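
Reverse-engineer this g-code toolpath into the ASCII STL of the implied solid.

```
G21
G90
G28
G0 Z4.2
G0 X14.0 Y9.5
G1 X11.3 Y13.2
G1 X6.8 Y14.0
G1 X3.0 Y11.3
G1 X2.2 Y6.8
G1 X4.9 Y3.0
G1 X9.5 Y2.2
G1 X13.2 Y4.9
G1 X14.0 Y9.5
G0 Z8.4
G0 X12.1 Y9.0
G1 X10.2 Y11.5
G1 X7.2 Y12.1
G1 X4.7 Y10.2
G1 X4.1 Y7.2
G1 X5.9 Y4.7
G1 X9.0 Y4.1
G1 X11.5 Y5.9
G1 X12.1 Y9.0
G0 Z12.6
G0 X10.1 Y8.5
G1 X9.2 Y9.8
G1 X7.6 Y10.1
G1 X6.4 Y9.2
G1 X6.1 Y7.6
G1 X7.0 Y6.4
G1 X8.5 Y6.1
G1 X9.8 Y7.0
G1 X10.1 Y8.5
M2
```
solid part
  facet normal 0.0000 0.0000 -1.0000
    outer loop
      vertex 6.3 16.0 0.0
      vertex 12.4 14.9 0.0
      vertex 16.0 9.9 0.0
    endloop
  endfacet
  facet normal 0.0000 0.0000 -1.0000
    outer loop
      vertex 1.3 12.4 0.0
      vertex 6.3 16.0 0.0
      vertex 16.0 9.9 0.0
    endloop
  endfacet
  facet normal 0.0000 0.0000 -1.0000
    outer loop
      vertex 0.2 6.3 0.0
      vertex 1.3 12.4 0.0
      vertex 16.0 9.9 0.0
    endloop
  endfacet
  facet normal 0.0000 0.0000 -1.0000
    outer loop
      vertex 3.8 1.3 0.0
      vertex 0.2 6.3 0.0
      vertex 16.0 9.9 0.0
    endloop
  endfacet
  facet normal 0.0000 0.0000 -1.0000
    outer loop
      vertex 9.9 0.2 0.0
      vertex 3.8 1.3 0.0
      vertex 16.0 9.9 0.0
    endloop
  endfacet
  facet normal 0.0000 0.0000 -1.0000
    outer loop
      vertex 14.9 3.8 0.0
      vertex 9.9 0.2 0.0
      vertex 16.0 9.9 0.0
    endloop
  endfacet
  facet normal 0.7417 0.5340 0.4060
    outer loop
      vertex 16.0 9.9 0.0
      vertex 12.4 14.9 0.0
      vertex 8.1 8.1 16.8
    endloop
  endfacet
  facet normal 0.1622 0.8995 0.4056
    outer loop
      vertex 12.4 14.9 0.0
      vertex 6.3 16.0 0.0
      vertex 8.1 8.1 16.8
    endloop
  endfacet
  facet normal -0.5340 0.7417 0.4060
    outer loop
      vertex 6.3 16.0 0.0
      vertex 1.3 12.4 0.0
      vertex 8.1 8.1 16.8
    endloop
  endfacet
  facet normal -0.8995 0.1622 0.4056
    outer loop
      vertex 1.3 12.4 0.0
      vertex 0.2 6.3 0.0
      vertex 8.1 8.1 16.8
    endloop
  endfacet
  facet normal -0.7417 -0.5340 0.4060
    outer loop
      vertex 0.2 6.3 0.0
      vertex 3.8 1.3 0.0
      vertex 8.1 8.1 16.8
    endloop
  endfacet
  facet normal -0.1622 -0.8995 0.4056
    outer loop
      vertex 3.8 1.3 0.0
      vertex 9.9 0.2 0.0
      vertex 8.1 8.1 16.8
    endloop
  endfacet
  facet normal 0.5340 -0.7417 0.4060
    outer loop
      vertex 9.9 0.2 0.0
      vertex 14.9 3.8 0.0
      vertex 8.1 8.1 16.8
    endloop
  endfacet
  facet normal 0.8995 -0.1622 0.4056
    outer loop
      vertex 14.9 3.8 0.0
      vertex 16.0 9.9 0.0
      vertex 8.1 8.1 16.8
    endloop
  endfacet
endsolid part

The G0 Z moves step by Δz≈4.2 mm. The G1 loops shrink linearly with z, so the solid tapers from its base footprint up to z≈16.8. Closing with a flat bottom cap and the tapered top and triangulating gives 14 facets — a regular 8-sided pyramid, base circumscribed radius ≈ 8.1 mm, apex at z ≈ 16.8 mm.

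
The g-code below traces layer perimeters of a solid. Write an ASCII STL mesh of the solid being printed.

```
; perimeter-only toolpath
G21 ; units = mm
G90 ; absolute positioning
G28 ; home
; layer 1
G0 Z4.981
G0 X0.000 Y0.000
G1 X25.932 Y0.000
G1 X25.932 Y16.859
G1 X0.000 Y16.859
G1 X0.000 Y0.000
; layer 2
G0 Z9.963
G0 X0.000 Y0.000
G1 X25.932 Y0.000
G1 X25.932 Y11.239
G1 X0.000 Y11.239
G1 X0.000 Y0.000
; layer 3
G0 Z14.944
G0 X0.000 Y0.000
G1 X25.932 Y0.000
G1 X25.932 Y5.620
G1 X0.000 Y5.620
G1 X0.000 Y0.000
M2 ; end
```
solid part
  facet normal 0.0000 0.0000 -1.0000
    outer loop
      vertex 25.932 22.479 0.000
      vertex 25.932 0.000 0.000
      vertex 0.000 0.000 0.000
    endloop
  endfacet
  facet normal 0.0000 0.0000 -1.0000
    outer loop
      vertex 0.000 22.479 0.000
      vertex 25.932 22.479 0.000
      vertex 0.000 0.000 0.000
    endloop
  endfacet
  facet normal 0.0000 -1.0000 0.0000
    outer loop
      vertex 0.000 0.000 0.000
      vertex 25.932 0.000 0.000
      vertex 25.932 0.000 19.926
    endloop
  endfacet
  facet normal 0.0000 -1.0000 0.0000
    outer loop
      vertex 0.000 0.000 0.000
      vertex 25.932 0.000 19.926
      vertex 0.000 0.000 19.926
    endloop
  endfacet
  facet normal 0.0000 0.6633 0.7483
    outer loop
      vertex 0.000 0.000 19.926
      vertex 25.932 0.000 19.926
      vertex 25.932 22.479 0.000
    endloop
  endfacet
  facet normal 0.0000 0.6633 0.7483
    outer loop
      vertex 0.000 0.000 19.926
      vertex 25.932 22.479 0.000
      vertex 0.000 22.479 0.000
    endloop
  endfacet
  facet normal -1.0000 0.0000 0.0000
    outer loop
      vertex 0.000 0.000 19.926
      vertex 0.000 22.479 0.000
      vertex 0.000 0.000 0.000
    endloop
  endfacet
  facet normal 1.0000 0.0000 0.0000
    outer loop
      vertex 25.932 0.000 0.000
      vertex 25.932 22.479 0.000
      vertex 25.932 0.000 19.926
    endloop
  endfacet
endsolid part

The G0 Z moves step by Δz≈4.981 mm. The G1 loops shrink linearly with z, so the solid tapers from its base footprint up to z≈19.9. Closing with a flat bottom cap and the tapered top and triangulating gives 8 facets — a wedge (ramp): 25.9 × 22.5 mm base, rising to 19.9 mm along the y=0 edge and sloping linearly to z=0 at y=22.5.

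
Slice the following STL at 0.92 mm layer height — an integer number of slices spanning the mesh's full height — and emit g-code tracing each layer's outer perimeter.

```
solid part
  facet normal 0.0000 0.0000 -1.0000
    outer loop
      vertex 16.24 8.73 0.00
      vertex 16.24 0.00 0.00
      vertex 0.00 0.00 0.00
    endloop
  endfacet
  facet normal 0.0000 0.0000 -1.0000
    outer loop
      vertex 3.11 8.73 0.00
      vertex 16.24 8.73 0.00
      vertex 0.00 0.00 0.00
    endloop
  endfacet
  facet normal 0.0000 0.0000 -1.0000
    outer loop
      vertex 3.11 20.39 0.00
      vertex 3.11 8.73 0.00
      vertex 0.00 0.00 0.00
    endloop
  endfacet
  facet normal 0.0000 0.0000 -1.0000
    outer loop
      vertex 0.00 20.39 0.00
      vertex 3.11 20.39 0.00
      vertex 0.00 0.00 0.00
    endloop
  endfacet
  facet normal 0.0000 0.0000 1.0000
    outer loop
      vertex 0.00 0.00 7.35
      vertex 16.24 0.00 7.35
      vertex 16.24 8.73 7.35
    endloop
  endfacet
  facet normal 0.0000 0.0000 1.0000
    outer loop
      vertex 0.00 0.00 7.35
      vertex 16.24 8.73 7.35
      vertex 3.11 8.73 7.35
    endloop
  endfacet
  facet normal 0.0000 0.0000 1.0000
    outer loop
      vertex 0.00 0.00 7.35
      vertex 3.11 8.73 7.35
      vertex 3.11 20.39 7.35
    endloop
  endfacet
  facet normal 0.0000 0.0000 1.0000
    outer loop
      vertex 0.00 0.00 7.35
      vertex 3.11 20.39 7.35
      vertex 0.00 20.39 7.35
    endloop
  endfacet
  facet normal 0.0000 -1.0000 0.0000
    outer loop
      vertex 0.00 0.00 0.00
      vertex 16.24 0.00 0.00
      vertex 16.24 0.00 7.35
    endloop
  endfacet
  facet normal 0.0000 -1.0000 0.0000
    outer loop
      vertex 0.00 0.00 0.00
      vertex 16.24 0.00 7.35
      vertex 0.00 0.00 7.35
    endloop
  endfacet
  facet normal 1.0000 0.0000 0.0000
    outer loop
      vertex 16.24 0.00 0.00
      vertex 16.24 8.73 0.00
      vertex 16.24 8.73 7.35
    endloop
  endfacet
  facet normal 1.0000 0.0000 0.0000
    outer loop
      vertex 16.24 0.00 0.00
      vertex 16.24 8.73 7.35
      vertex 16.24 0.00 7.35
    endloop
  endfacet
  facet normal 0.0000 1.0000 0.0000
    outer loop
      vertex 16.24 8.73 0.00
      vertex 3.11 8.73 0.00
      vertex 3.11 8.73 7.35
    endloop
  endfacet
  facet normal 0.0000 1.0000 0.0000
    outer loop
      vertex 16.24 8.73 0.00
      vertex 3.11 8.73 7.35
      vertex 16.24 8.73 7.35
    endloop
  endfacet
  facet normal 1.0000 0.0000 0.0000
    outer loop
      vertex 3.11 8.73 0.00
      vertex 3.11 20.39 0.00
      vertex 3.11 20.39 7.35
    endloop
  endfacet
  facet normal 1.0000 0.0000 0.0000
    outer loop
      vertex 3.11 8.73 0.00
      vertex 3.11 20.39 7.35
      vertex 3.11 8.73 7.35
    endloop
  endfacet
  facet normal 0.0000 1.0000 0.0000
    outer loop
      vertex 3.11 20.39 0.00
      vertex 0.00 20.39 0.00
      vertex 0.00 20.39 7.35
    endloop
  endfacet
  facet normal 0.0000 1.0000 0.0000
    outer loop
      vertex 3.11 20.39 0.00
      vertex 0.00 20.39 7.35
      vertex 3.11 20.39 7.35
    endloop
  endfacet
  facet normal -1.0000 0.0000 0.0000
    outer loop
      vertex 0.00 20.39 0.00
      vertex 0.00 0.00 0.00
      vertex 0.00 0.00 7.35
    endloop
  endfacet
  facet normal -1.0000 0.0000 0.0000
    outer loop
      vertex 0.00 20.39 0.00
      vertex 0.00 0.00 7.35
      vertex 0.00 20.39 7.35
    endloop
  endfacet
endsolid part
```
; perimeter-only toolpath
G21 ; units = mm
G90 ; absolute positioning
G28 ; home
; layer 1
G0 Z0.92
G0 X0.00 Y0.00
G1 X16.24 Y0.00
G1 X16.24 Y8.73
G1 X3.11 Y8.73
G1 X3.11 Y20.39
G1 X0.00 Y20.39
G1 X0.00 Y0.00
; layer 2
G0 Z1.84
G0 X0.00 Y0.00
G1 X16.24 Y0.00
G1 X16.24 Y8.73
G1 X3.11 Y8.73
G1 X3.11 Y20.39
G1 X0.00 Y20.39
G1 X0.00 Y0.00
; layer 3
G0 Z2.76
G0 X0.00 Y0.00
G1 X16.24 Y0.00
G1 X16.24 Y8.73
G1 X3.11 Y8.73
G1 X3.11 Y20.39
G1 X0.00 Y20.39
G1 X0.00 Y0.00
; layer 4
G0 Z3.67
G0 X0.00 Y0.00
G1 X16.24 Y0.00
G1 X16.24 Y8.73
G1 X3.11 Y8.73
G1 X3.11 Y20.39
G1 X0.00 Y20.39
G1 X0.00 Y0.00
; layer 5
G0 Z4.59
G0 X0.00 Y0.00
G1 X16.24 Y0.00
G1 X16.24 Y8.73
G1 X3.11 Y8.73
G1 X3.11 Y20.39
G1 X0.00 Y20.39
G1 X0.00 Y0.00
; layer 6
G0 Z5.51
G0 X0.00 Y0.00
G1 X16.24 Y0.00
G1 X16.24 Y8.73
G1 X3.11 Y8.73
G1 X3.11 Y20.39
G1 X0.00 Y20.39
G1 X0.00 Y0.00
; layer 7
G0 Z6.43
G0 X0.00 Y0.00
G1 X16.24 Y0.00
G1 X16.24 Y8.73
G1 X3.11 Y8.73
G1 X3.11 Y20.39
G1 X0.00 Y20.39
G1 X0.00 Y0.00
; layer 8
G0 Z7.35
G0 X0.00 Y0.00
G1 X16.24 Y0.00
G1 X16.24 Y8.73
G1 X3.11 Y8.73
G1 X3.11 Y20.39
G1 X0.00 Y20.39
G1 X0.00 Y0.00
M2 ; end

The solid is an L-shaped prism: outer 16.2 × 20.4 mm, arm thicknesses ≈ 8.73 mm (horizontal) and 3.11 mm (vertical), extruded 7.35 mm in z. Slicing at Δz = 0.92 mm — 8 equal slices spanning the solid's height, so layer i sits at z = i·h/8 — gives 8 non-empty perimeters. Each is a 6-segment closed polygon; G0 lifts to the layer z and rapids to the start vertex, then G1 traces the edges.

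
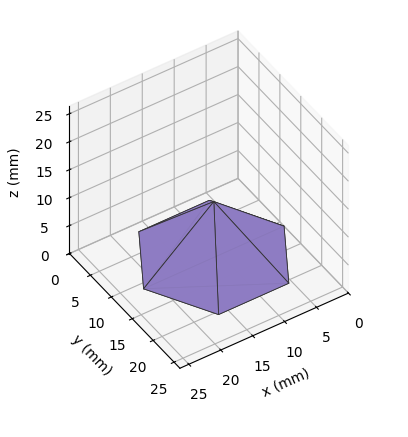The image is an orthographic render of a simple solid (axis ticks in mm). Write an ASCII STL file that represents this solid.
Reading the render: the shape is a regular 6-sided pyramid, base circumscribed radius ≈ 11 mm, apex at z ≈ 10 mm (dimensions read to the nearest mm from the axis ticks). For the STL, each face is triangulated and given an outward normal.

solid part
  facet normal 0.0000 0.0000 -1.0000
    outer loop
      vertex 5.50 20.53 0.00
      vertex 16.50 20.53 0.00
      vertex 22.00 11.00 0.00
    endloop
  endfacet
  facet normal 0.0000 0.0000 -1.0000
    outer loop
      vertex 0.00 11.00 0.00
      vertex 5.50 20.53 0.00
      vertex 22.00 11.00 0.00
    endloop
  endfacet
  facet normal 0.0000 0.0000 -1.0000
    outer loop
      vertex 5.50 1.47 0.00
      vertex 0.00 11.00 0.00
      vertex 22.00 11.00 0.00
    endloop
  endfacet
  facet normal 0.0000 0.0000 -1.0000
    outer loop
      vertex 16.50 1.47 0.00
      vertex 5.50 1.47 0.00
      vertex 22.00 11.00 0.00
    endloop
  endfacet
  facet normal 0.6271 0.3619 0.6898
    outer loop
      vertex 22.00 11.00 0.00
      vertex 16.50 20.53 0.00
      vertex 11.00 11.00 10.00
    endloop
  endfacet
  facet normal 0.0000 0.7239 0.6899
    outer loop
      vertex 16.50 20.53 0.00
      vertex 5.50 20.53 0.00
      vertex 11.00 11.00 10.00
    endloop
  endfacet
  facet normal -0.6271 0.3619 0.6898
    outer loop
      vertex 5.50 20.53 0.00
      vertex 0.00 11.00 0.00
      vertex 11.00 11.00 10.00
    endloop
  endfacet
  facet normal -0.6271 -0.3619 0.6898
    outer loop
      vertex 0.00 11.00 0.00
      vertex 5.50 1.47 0.00
      vertex 11.00 11.00 10.00
    endloop
  endfacet
  facet normal 0.0000 -0.7239 0.6899
    outer loop
      vertex 5.50 1.47 0.00
      vertex 16.50 1.47 0.00
      vertex 11.00 11.00 10.00
    endloop
  endfacet
  facet normal 0.6271 -0.3619 0.6898
    outer loop
      vertex 16.50 1.47 0.00
      vertex 22.00 11.00 0.00
      vertex 11.00 11.00 10.00
    endloop
  endfacet
endsolid part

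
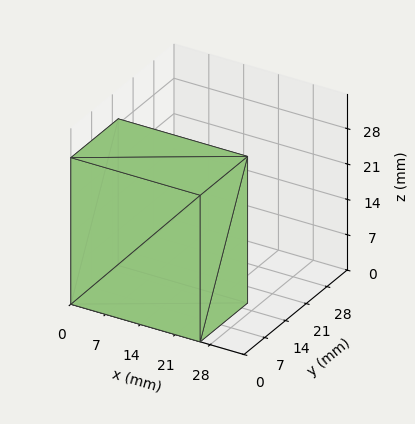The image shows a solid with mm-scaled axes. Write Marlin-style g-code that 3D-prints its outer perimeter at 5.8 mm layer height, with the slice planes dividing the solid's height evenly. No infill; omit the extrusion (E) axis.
Reading the render: the shape is a rectangular box, roughly 26 × 16 mm footprint and 29 mm tall (dimensions read to the nearest mm from the axis ticks). For the g-code, the solid's height is divided into equal slices at the stated Δz and each level perimeter traced with G1 moves after a G0 lift.

; perimeter-only toolpath
G21 ; units = mm
G90 ; absolute positioning
G28 ; home
; layer 1
G0 Z5.8
G0 X0.0 Y0.0
G1 X26.0 Y0.0
G1 X26.0 Y16.0
G1 X0.0 Y16.0
G1 X0.0 Y0.0
; layer 2
G0 Z11.6
G0 X0.0 Y0.0
G1 X26.0 Y0.0
G1 X26.0 Y16.0
G1 X0.0 Y16.0
G1 X0.0 Y0.0
; layer 3
G0 Z17.4
G0 X0.0 Y0.0
G1 X26.0 Y0.0
G1 X26.0 Y16.0
G1 X0.0 Y16.0
G1 X0.0 Y0.0
; layer 4
G0 Z23.2
G0 X0.0 Y0.0
G1 X26.0 Y0.0
G1 X26.0 Y16.0
G1 X0.0 Y16.0
G1 X0.0 Y0.0
; layer 5
G0 Z29.0
G0 X0.0 Y0.0
G1 X26.0 Y0.0
G1 X26.0 Y16.0
G1 X0.0 Y16.0
G1 X0.0 Y0.0
M2 ; end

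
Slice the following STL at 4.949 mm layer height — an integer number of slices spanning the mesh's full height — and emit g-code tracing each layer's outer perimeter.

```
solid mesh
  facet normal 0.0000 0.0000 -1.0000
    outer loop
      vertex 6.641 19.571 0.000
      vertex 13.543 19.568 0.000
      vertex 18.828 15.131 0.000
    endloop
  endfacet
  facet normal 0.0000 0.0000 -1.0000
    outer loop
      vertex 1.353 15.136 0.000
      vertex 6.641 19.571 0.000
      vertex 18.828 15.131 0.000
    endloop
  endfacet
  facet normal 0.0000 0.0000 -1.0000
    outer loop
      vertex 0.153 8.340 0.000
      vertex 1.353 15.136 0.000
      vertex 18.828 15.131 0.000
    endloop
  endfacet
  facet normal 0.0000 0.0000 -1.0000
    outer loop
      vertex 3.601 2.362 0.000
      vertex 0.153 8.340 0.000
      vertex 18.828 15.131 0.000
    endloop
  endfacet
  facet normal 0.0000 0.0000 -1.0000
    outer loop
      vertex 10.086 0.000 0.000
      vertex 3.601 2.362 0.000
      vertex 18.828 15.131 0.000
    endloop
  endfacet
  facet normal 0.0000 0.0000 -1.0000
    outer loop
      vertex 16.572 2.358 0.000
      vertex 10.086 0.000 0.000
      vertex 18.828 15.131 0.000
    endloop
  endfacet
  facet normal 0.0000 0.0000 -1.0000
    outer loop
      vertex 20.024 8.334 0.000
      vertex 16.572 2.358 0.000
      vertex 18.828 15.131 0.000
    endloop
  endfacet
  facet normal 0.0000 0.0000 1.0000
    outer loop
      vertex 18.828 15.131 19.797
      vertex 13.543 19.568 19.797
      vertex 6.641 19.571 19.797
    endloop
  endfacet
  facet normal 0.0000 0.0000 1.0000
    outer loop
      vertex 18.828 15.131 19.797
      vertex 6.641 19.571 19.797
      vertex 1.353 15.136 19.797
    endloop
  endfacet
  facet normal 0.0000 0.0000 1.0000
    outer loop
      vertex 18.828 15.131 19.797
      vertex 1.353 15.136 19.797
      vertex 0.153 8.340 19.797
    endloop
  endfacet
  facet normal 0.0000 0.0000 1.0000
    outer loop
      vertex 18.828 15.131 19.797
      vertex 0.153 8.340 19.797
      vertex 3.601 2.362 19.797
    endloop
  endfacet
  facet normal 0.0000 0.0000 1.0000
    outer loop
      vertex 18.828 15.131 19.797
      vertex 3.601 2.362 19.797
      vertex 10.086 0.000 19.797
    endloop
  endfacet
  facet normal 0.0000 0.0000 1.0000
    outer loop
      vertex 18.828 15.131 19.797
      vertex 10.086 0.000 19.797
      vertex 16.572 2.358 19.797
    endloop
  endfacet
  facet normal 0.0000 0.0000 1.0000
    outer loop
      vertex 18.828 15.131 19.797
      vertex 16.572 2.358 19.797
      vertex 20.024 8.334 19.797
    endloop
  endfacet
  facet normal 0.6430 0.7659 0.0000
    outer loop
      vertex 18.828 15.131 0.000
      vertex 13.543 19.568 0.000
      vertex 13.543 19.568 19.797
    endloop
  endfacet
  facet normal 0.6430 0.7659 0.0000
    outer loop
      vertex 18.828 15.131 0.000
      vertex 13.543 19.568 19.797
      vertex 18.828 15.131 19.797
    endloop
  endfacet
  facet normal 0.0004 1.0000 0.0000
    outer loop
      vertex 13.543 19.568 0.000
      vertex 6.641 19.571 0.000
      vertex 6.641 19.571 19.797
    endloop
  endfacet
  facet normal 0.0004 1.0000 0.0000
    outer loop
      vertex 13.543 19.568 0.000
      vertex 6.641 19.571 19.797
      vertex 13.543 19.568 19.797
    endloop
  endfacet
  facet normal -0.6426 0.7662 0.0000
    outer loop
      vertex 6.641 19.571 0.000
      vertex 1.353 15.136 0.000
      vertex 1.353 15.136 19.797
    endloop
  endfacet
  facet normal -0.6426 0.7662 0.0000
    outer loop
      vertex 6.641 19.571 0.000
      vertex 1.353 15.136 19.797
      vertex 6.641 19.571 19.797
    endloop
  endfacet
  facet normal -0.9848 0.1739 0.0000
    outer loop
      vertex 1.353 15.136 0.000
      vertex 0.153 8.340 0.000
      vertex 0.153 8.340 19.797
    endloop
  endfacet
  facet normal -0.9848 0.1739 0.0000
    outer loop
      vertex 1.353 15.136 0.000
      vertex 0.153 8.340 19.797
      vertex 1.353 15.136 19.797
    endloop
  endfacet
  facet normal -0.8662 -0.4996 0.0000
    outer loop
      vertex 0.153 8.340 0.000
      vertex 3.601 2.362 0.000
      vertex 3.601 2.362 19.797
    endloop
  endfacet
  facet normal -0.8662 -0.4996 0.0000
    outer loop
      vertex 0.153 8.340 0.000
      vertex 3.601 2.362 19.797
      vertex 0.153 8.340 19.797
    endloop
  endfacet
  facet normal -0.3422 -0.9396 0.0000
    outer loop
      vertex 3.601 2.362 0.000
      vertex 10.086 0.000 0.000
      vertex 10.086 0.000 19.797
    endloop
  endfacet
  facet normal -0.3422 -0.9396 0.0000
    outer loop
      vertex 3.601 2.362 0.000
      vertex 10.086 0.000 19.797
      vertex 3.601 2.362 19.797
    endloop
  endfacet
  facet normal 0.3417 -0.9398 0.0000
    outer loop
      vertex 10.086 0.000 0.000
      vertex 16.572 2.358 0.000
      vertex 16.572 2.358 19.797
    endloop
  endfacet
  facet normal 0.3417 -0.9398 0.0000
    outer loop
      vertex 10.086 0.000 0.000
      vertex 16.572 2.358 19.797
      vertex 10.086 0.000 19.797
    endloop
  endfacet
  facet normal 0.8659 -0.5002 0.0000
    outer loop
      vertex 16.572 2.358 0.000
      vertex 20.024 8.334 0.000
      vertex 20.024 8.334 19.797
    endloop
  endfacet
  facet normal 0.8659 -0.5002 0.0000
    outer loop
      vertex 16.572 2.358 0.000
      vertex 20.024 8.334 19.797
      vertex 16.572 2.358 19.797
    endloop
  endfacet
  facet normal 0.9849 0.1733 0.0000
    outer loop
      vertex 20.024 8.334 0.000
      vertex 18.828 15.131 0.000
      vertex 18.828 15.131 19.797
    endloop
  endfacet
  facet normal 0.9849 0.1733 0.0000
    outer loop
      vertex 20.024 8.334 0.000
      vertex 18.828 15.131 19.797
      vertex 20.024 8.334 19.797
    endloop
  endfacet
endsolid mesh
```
; perimeter-only toolpath
G21 ; units = mm
G90 ; absolute positioning
G28 ; home
; layer 1
G0 Z4.949
G0 X18.828 Y15.131
G1 X13.543 Y19.568
G1 X6.641 Y19.571
G1 X1.353 Y15.136
G1 X0.153 Y8.340
G1 X3.601 Y2.362
G1 X10.086 Y0.000
G1 X16.572 Y2.358
G1 X20.024 Y8.334
G1 X18.828 Y15.131
; layer 2
G0 Z9.899
G0 X18.828 Y15.131
G1 X13.543 Y19.568
G1 X6.641 Y19.571
G1 X1.353 Y15.136
G1 X0.153 Y8.340
G1 X3.601 Y2.362
G1 X10.086 Y0.000
G1 X16.572 Y2.358
G1 X20.024 Y8.334
G1 X18.828 Y15.131
; layer 3
G0 Z14.848
G0 X18.828 Y15.131
G1 X13.543 Y19.568
G1 X6.641 Y19.571
G1 X1.353 Y15.136
G1 X0.153 Y8.340
G1 X3.601 Y2.362
G1 X10.086 Y0.000
G1 X16.572 Y2.358
G1 X20.024 Y8.334
G1 X18.828 Y15.131
; layer 4
G0 Z19.797
G0 X18.828 Y15.131
G1 X13.543 Y19.568
G1 X6.641 Y19.571
G1 X1.353 Y15.136
G1 X0.153 Y8.340
G1 X3.601 Y2.362
G1 X10.086 Y0.000
G1 X16.572 Y2.358
G1 X20.024 Y8.334
G1 X18.828 Y15.131
M2 ; end

The solid is a regular 9-sided prism (a cylinder approximated with 9 flat sides), circumscribed radius ≈ 10.1 mm, height ≈ 19.8 mm. Slicing at Δz = 4.949 mm — 4 equal slices spanning the solid's height, so layer i sits at z = i·h/4 — gives 4 non-empty perimeters. Each is a 9-segment closed polygon; G0 lifts to the layer z and rapids to the start vertex, then G1 traces the edges.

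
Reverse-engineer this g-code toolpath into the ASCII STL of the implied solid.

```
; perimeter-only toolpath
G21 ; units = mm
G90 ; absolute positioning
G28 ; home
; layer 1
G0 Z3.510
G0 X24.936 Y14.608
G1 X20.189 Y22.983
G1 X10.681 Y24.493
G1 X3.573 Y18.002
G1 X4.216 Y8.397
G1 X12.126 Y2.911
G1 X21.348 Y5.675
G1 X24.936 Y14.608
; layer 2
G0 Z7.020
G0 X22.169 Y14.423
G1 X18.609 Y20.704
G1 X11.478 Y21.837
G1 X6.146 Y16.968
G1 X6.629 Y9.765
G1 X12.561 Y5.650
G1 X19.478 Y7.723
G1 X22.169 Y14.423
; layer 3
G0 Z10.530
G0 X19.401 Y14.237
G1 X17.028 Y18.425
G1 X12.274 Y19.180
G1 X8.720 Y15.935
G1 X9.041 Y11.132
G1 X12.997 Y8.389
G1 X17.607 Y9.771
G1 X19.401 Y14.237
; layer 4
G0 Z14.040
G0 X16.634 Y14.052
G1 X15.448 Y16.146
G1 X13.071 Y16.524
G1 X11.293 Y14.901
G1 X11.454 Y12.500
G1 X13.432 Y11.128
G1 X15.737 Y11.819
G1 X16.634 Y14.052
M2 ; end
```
solid part
  facet normal 0.0000 0.0000 -1.0000
    outer loop
      vertex 9.885 27.150 0.000
      vertex 21.770 25.262 0.000
      vertex 27.703 14.793 0.000
    endloop
  endfacet
  facet normal 0.0000 0.0000 -1.0000
    outer loop
      vertex 0.999 19.036 0.000
      vertex 9.885 27.150 0.000
      vertex 27.703 14.793 0.000
    endloop
  endfacet
  facet normal 0.0000 0.0000 -1.0000
    outer loop
      vertex 1.803 7.030 0.000
      vertex 0.999 19.036 0.000
      vertex 27.703 14.793 0.000
    endloop
  endfacet
  facet normal 0.0000 0.0000 -1.0000
    outer loop
      vertex 11.691 0.172 0.000
      vertex 1.803 7.030 0.000
      vertex 27.703 14.793 0.000
    endloop
  endfacet
  facet normal 0.0000 0.0000 -1.0000
    outer loop
      vertex 23.218 3.627 0.000
      vertex 11.691 0.172 0.000
      vertex 27.703 14.793 0.000
    endloop
  endfacet
  facet normal 0.7087 0.4017 0.5800
    outer loop
      vertex 27.703 14.793 0.000
      vertex 21.770 25.262 0.000
      vertex 13.867 13.867 17.550
    endloop
  endfacet
  facet normal 0.1278 0.8046 0.5799
    outer loop
      vertex 21.770 25.262 0.000
      vertex 9.885 27.150 0.000
      vertex 13.867 13.867 17.550
    endloop
  endfacet
  facet normal -0.5493 0.6016 0.5800
    outer loop
      vertex 9.885 27.150 0.000
      vertex 0.999 19.036 0.000
      vertex 13.867 13.867 17.550
    endloop
  endfacet
  facet normal -0.8128 -0.0544 0.5800
    outer loop
      vertex 0.999 19.036 0.000
      vertex 1.803 7.030 0.000
      vertex 13.867 13.867 17.550
    endloop
  endfacet
  facet normal -0.4643 -0.6694 0.5799
    outer loop
      vertex 1.803 7.030 0.000
      vertex 11.691 0.172 0.000
      vertex 13.867 13.867 17.550
    endloop
  endfacet
  facet normal 0.2339 -0.7804 0.5799
    outer loop
      vertex 11.691 0.172 0.000
      vertex 23.218 3.627 0.000
      vertex 13.867 13.867 17.550
    endloop
  endfacet
  facet normal 0.7559 -0.3036 0.5800
    outer loop
      vertex 23.218 3.627 0.000
      vertex 27.703 14.793 0.000
      vertex 13.867 13.867 17.550
    endloop
  endfacet
endsolid part

The G0 Z moves step by Δz≈3.510 mm. The G1 loops shrink linearly with z, so the solid tapers from its base footprint up to z≈17.6. Closing with a flat bottom cap and the tapered top and triangulating gives 12 facets — a regular 7-sided pyramid, base circumscribed radius ≈ 13.9 mm, apex at z ≈ 17.6 mm.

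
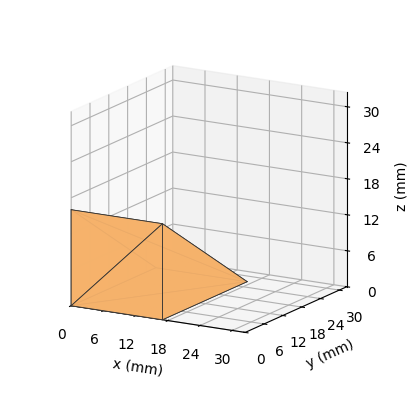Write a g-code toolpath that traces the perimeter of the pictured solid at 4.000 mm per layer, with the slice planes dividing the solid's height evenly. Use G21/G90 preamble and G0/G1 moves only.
Reading the render: the shape is a wedge (ramp): 17 × 27 mm base, rising to 16 mm along the y=0 edge and sloping linearly to z=0 at y=27 (dimensions read to the nearest mm from the axis ticks). For the g-code, the solid's height is divided into equal slices at the stated Δz and each level perimeter traced with G1 moves after a G0 lift.

; perimeter-only toolpath
G21 ; units = mm
G90 ; absolute positioning
G28 ; home
; layer 1
G0 Z4.000
G0 X0.000 Y0.000
G1 X17.000 Y0.000
G1 X17.000 Y20.250
G1 X0.000 Y20.250
G1 X0.000 Y0.000
; layer 2
G0 Z8.000
G0 X0.000 Y0.000
G1 X17.000 Y0.000
G1 X17.000 Y13.500
G1 X0.000 Y13.500
G1 X0.000 Y0.000
; layer 3
G0 Z12.000
G0 X0.000 Y0.000
G1 X17.000 Y0.000
G1 X17.000 Y6.750
G1 X0.000 Y6.750
G1 X0.000 Y0.000
M2 ; end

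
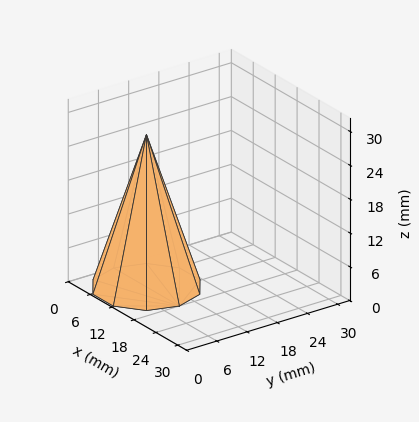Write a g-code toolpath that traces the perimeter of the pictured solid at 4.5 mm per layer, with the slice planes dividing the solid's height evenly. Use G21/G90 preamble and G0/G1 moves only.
Reading the render: the shape is a regular 10-sided pyramid, base circumscribed radius ≈ 9 mm, apex at z ≈ 27 mm (dimensions read to the nearest mm from the axis ticks). For the g-code, the solid's height is divided into equal slices at the stated Δz and each level perimeter traced with G1 moves after a G0 lift.

; perimeter-only toolpath
G21 ; units = mm
G90 ; absolute positioning
G28 ; home
; layer 1
G0 Z4.5
G0 X16.5 Y9.0
G1 X15.1 Y13.4
G1 X11.3 Y16.2
G1 X6.7 Y16.2
G1 X2.9 Y13.4
G1 X1.5 Y9.0
G1 X2.9 Y4.6
G1 X6.7 Y1.8
G1 X11.3 Y1.8
G1 X15.1 Y4.6
G1 X16.5 Y9.0
; layer 2
G0 Z9.0
G0 X15.0 Y9.0
G1 X13.9 Y12.5
G1 X10.9 Y14.7
G1 X7.1 Y14.7
G1 X4.1 Y12.5
G1 X3.0 Y9.0
G1 X4.1 Y5.5
G1 X7.1 Y3.3
G1 X10.9 Y3.3
G1 X13.9 Y5.5
G1 X15.0 Y9.0
; layer 3
G0 Z13.5
G0 X13.5 Y9.0
G1 X12.7 Y11.7
G1 X10.4 Y13.3
G1 X7.6 Y13.3
G1 X5.3 Y11.7
G1 X4.5 Y9.0
G1 X5.3 Y6.3
G1 X7.6 Y4.7
G1 X10.4 Y4.7
G1 X12.7 Y6.3
G1 X13.5 Y9.0
; layer 4
G0 Z18.0
G0 X12.0 Y9.0
G1 X11.4 Y10.8
G1 X9.9 Y11.9
G1 X8.1 Y11.9
G1 X6.6 Y10.8
G1 X6.0 Y9.0
G1 X6.6 Y7.2
G1 X8.1 Y6.1
G1 X9.9 Y6.1
G1 X11.4 Y7.2
G1 X12.0 Y9.0
; layer 5
G0 Z22.5
G0 X10.5 Y9.0
G1 X10.2 Y9.9
G1 X9.5 Y10.4
G1 X8.5 Y10.4
G1 X7.8 Y9.9
G1 X7.5 Y9.0
G1 X7.8 Y8.1
G1 X8.5 Y7.6
G1 X9.5 Y7.6
G1 X10.2 Y8.1
G1 X10.5 Y9.0
M2 ; end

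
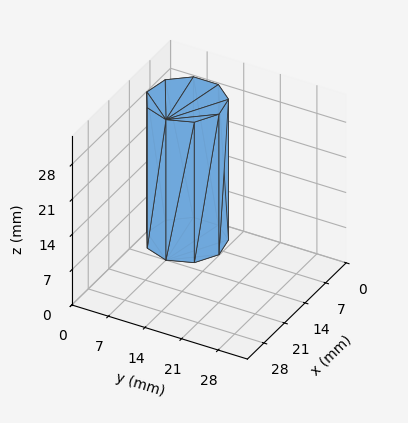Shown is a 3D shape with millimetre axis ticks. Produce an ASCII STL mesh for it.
Reading the render: the shape is a regular 9-sided prism (a cylinder approximated with 9 flat sides), circumscribed radius ≈ 7 mm, height ≈ 28 mm (dimensions read to the nearest mm from the axis ticks). For the STL, each face is triangulated and given an outward normal.

solid part
  facet normal 0.0000 0.0000 -1.0000
    outer loop
      vertex 8.22 13.89 0.00
      vertex 12.36 11.50 0.00
      vertex 14.00 7.00 0.00
    endloop
  endfacet
  facet normal 0.0000 0.0000 -1.0000
    outer loop
      vertex 3.50 13.06 0.00
      vertex 8.22 13.89 0.00
      vertex 14.00 7.00 0.00
    endloop
  endfacet
  facet normal 0.0000 0.0000 -1.0000
    outer loop
      vertex 0.42 9.39 0.00
      vertex 3.50 13.06 0.00
      vertex 14.00 7.00 0.00
    endloop
  endfacet
  facet normal 0.0000 0.0000 -1.0000
    outer loop
      vertex 0.42 4.61 0.00
      vertex 0.42 9.39 0.00
      vertex 14.00 7.00 0.00
    endloop
  endfacet
  facet normal 0.0000 0.0000 -1.0000
    outer loop
      vertex 3.50 0.94 0.00
      vertex 0.42 4.61 0.00
      vertex 14.00 7.00 0.00
    endloop
  endfacet
  facet normal 0.0000 0.0000 -1.0000
    outer loop
      vertex 8.22 0.11 0.00
      vertex 3.50 0.94 0.00
      vertex 14.00 7.00 0.00
    endloop
  endfacet
  facet normal 0.0000 0.0000 -1.0000
    outer loop
      vertex 12.36 2.50 0.00
      vertex 8.22 0.11 0.00
      vertex 14.00 7.00 0.00
    endloop
  endfacet
  facet normal 0.0000 0.0000 1.0000
    outer loop
      vertex 14.00 7.00 28.00
      vertex 12.36 11.50 28.00
      vertex 8.22 13.89 28.00
    endloop
  endfacet
  facet normal 0.0000 0.0000 1.0000
    outer loop
      vertex 14.00 7.00 28.00
      vertex 8.22 13.89 28.00
      vertex 3.50 13.06 28.00
    endloop
  endfacet
  facet normal 0.0000 0.0000 1.0000
    outer loop
      vertex 14.00 7.00 28.00
      vertex 3.50 13.06 28.00
      vertex 0.42 9.39 28.00
    endloop
  endfacet
  facet normal 0.0000 0.0000 1.0000
    outer loop
      vertex 14.00 7.00 28.00
      vertex 0.42 9.39 28.00
      vertex 0.42 4.61 28.00
    endloop
  endfacet
  facet normal 0.0000 0.0000 1.0000
    outer loop
      vertex 14.00 7.00 28.00
      vertex 0.42 4.61 28.00
      vertex 3.50 0.94 28.00
    endloop
  endfacet
  facet normal 0.0000 0.0000 1.0000
    outer loop
      vertex 14.00 7.00 28.00
      vertex 3.50 0.94 28.00
      vertex 8.22 0.11 28.00
    endloop
  endfacet
  facet normal 0.0000 0.0000 1.0000
    outer loop
      vertex 14.00 7.00 28.00
      vertex 8.22 0.11 28.00
      vertex 12.36 2.50 28.00
    endloop
  endfacet
  facet normal 0.9395 0.3424 0.0000
    outer loop
      vertex 14.00 7.00 0.00
      vertex 12.36 11.50 0.00
      vertex 12.36 11.50 28.00
    endloop
  endfacet
  facet normal 0.9395 0.3424 0.0000
    outer loop
      vertex 14.00 7.00 0.00
      vertex 12.36 11.50 28.00
      vertex 14.00 7.00 28.00
    endloop
  endfacet
  facet normal 0.5000 0.8660 0.0000
    outer loop
      vertex 12.36 11.50 0.00
      vertex 8.22 13.89 0.00
      vertex 8.22 13.89 28.00
    endloop
  endfacet
  facet normal 0.5000 0.8660 0.0000
    outer loop
      vertex 12.36 11.50 0.00
      vertex 8.22 13.89 28.00
      vertex 12.36 11.50 28.00
    endloop
  endfacet
  facet normal -0.1732 0.9849 0.0000
    outer loop
      vertex 8.22 13.89 0.00
      vertex 3.50 13.06 0.00
      vertex 3.50 13.06 28.00
    endloop
  endfacet
  facet normal -0.1732 0.9849 0.0000
    outer loop
      vertex 8.22 13.89 0.00
      vertex 3.50 13.06 28.00
      vertex 8.22 13.89 28.00
    endloop
  endfacet
  facet normal -0.7660 0.6428 0.0000
    outer loop
      vertex 3.50 13.06 0.00
      vertex 0.42 9.39 0.00
      vertex 0.42 9.39 28.00
    endloop
  endfacet
  facet normal -0.7660 0.6428 0.0000
    outer loop
      vertex 3.50 13.06 0.00
      vertex 0.42 9.39 28.00
      vertex 3.50 13.06 28.00
    endloop
  endfacet
  facet normal -1.0000 0.0000 0.0000
    outer loop
      vertex 0.42 9.39 0.00
      vertex 0.42 4.61 0.00
      vertex 0.42 4.61 28.00
    endloop
  endfacet
  facet normal -1.0000 0.0000 0.0000
    outer loop
      vertex 0.42 9.39 0.00
      vertex 0.42 4.61 28.00
      vertex 0.42 9.39 28.00
    endloop
  endfacet
  facet normal -0.7660 -0.6428 0.0000
    outer loop
      vertex 0.42 4.61 0.00
      vertex 3.50 0.94 0.00
      vertex 3.50 0.94 28.00
    endloop
  endfacet
  facet normal -0.7660 -0.6428 0.0000
    outer loop
      vertex 0.42 4.61 0.00
      vertex 3.50 0.94 28.00
      vertex 0.42 4.61 28.00
    endloop
  endfacet
  facet normal -0.1732 -0.9849 0.0000
    outer loop
      vertex 3.50 0.94 0.00
      vertex 8.22 0.11 0.00
      vertex 8.22 0.11 28.00
    endloop
  endfacet
  facet normal -0.1732 -0.9849 0.0000
    outer loop
      vertex 3.50 0.94 0.00
      vertex 8.22 0.11 28.00
      vertex 3.50 0.94 28.00
    endloop
  endfacet
  facet normal 0.5000 -0.8660 0.0000
    outer loop
      vertex 8.22 0.11 0.00
      vertex 12.36 2.50 0.00
      vertex 12.36 2.50 28.00
    endloop
  endfacet
  facet normal 0.5000 -0.8660 0.0000
    outer loop
      vertex 8.22 0.11 0.00
      vertex 12.36 2.50 28.00
      vertex 8.22 0.11 28.00
    endloop
  endfacet
  facet normal 0.9395 -0.3424 0.0000
    outer loop
      vertex 12.36 2.50 0.00
      vertex 14.00 7.00 0.00
      vertex 14.00 7.00 28.00
    endloop
  endfacet
  facet normal 0.9395 -0.3424 0.0000
    outer loop
      vertex 12.36 2.50 0.00
      vertex 14.00 7.00 28.00
      vertex 12.36 2.50 28.00
    endloop
  endfacet
endsolid part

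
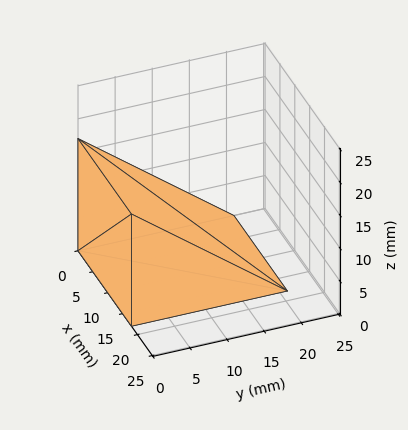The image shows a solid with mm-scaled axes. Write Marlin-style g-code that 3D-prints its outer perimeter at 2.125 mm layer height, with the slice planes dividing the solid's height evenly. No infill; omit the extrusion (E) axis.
Reading the render: the shape is a wedge (ramp): 18 × 21 mm base, rising to 17 mm along the y=0 edge and sloping linearly to z=0 at y=21 (dimensions read to the nearest mm from the axis ticks). For the g-code, the solid's height is divided into equal slices at the stated Δz and each level perimeter traced with G1 moves after a G0 lift.

; perimeter-only toolpath
G21 ; units = mm
G90 ; absolute positioning
G28 ; home
; layer 1
G0 Z2.125
G0 X0.000 Y0.000
G1 X18.000 Y0.000
G1 X18.000 Y18.375
G1 X0.000 Y18.375
G1 X0.000 Y0.000
; layer 2
G0 Z4.250
G0 X0.000 Y0.000
G1 X18.000 Y0.000
G1 X18.000 Y15.750
G1 X0.000 Y15.750
G1 X0.000 Y0.000
; layer 3
G0 Z6.375
G0 X0.000 Y0.000
G1 X18.000 Y0.000
G1 X18.000 Y13.125
G1 X0.000 Y13.125
G1 X0.000 Y0.000
; layer 4
G0 Z8.500
G0 X0.000 Y0.000
G1 X18.000 Y0.000
G1 X18.000 Y10.500
G1 X0.000 Y10.500
G1 X0.000 Y0.000
; layer 5
G0 Z10.625
G0 X0.000 Y0.000
G1 X18.000 Y0.000
G1 X18.000 Y7.875
G1 X0.000 Y7.875
G1 X0.000 Y0.000
; layer 6
G0 Z12.750
G0 X0.000 Y0.000
G1 X18.000 Y0.000
G1 X18.000 Y5.250
G1 X0.000 Y5.250
G1 X0.000 Y0.000
; layer 7
G0 Z14.875
G0 X0.000 Y0.000
G1 X18.000 Y0.000
G1 X18.000 Y2.625
G1 X0.000 Y2.625
G1 X0.000 Y0.000
M2 ; end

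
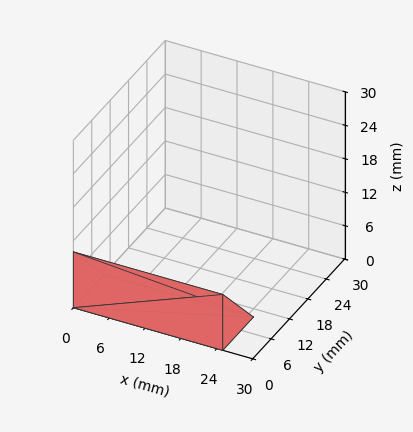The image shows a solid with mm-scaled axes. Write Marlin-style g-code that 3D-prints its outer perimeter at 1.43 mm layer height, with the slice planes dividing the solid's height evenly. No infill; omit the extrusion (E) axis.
Reading the render: the shape is a wedge (ramp): 25 × 10 mm base, rising to 10 mm along the y=0 edge and sloping linearly to z=0 at y=10 (dimensions read to the nearest mm from the axis ticks). For the g-code, the solid's height is divided into equal slices at the stated Δz and each level perimeter traced with G1 moves after a G0 lift.

; perimeter-only toolpath
G21 ; units = mm
G90 ; absolute positioning
G28 ; home
; layer 1
G0 Z1.43
G0 X0.00 Y0.00
G1 X25.00 Y0.00
G1 X25.00 Y8.57
G1 X0.00 Y8.57
G1 X0.00 Y0.00
; layer 2
G0 Z2.86
G0 X0.00 Y0.00
G1 X25.00 Y0.00
G1 X25.00 Y7.14
G1 X0.00 Y7.14
G1 X0.00 Y0.00
; layer 3
G0 Z4.29
G0 X0.00 Y0.00
G1 X25.00 Y0.00
G1 X25.00 Y5.71
G1 X0.00 Y5.71
G1 X0.00 Y0.00
; layer 4
G0 Z5.71
G0 X0.00 Y0.00
G1 X25.00 Y0.00
G1 X25.00 Y4.29
G1 X0.00 Y4.29
G1 X0.00 Y0.00
; layer 5
G0 Z7.14
G0 X0.00 Y0.00
G1 X25.00 Y0.00
G1 X25.00 Y2.86
G1 X0.00 Y2.86
G1 X0.00 Y0.00
; layer 6
G0 Z8.57
G0 X0.00 Y0.00
G1 X25.00 Y0.00
G1 X25.00 Y1.43
G1 X0.00 Y1.43
G1 X0.00 Y0.00
M2 ; end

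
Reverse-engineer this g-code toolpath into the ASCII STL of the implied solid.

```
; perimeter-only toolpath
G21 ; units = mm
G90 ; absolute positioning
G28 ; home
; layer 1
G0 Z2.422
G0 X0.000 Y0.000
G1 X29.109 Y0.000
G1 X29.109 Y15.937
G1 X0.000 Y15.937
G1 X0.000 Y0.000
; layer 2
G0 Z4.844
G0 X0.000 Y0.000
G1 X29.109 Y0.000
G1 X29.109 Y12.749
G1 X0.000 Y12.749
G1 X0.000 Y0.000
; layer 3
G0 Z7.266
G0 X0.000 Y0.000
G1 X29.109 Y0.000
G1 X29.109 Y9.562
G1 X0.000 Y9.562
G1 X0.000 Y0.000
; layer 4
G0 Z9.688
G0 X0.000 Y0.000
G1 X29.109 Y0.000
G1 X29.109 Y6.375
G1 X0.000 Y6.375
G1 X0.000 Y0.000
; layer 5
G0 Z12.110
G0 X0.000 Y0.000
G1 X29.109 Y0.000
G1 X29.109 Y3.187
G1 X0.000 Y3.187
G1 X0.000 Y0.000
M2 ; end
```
solid part
  facet normal 0.0000 0.0000 -1.0000
    outer loop
      vertex 29.109 19.124 0.000
      vertex 29.109 0.000 0.000
      vertex 0.000 0.000 0.000
    endloop
  endfacet
  facet normal 0.0000 0.0000 -1.0000
    outer loop
      vertex 0.000 19.124 0.000
      vertex 29.109 19.124 0.000
      vertex 0.000 0.000 0.000
    endloop
  endfacet
  facet normal 0.0000 -1.0000 0.0000
    outer loop
      vertex 0.000 0.000 0.000
      vertex 29.109 0.000 0.000
      vertex 29.109 0.000 14.532
    endloop
  endfacet
  facet normal 0.0000 -1.0000 0.0000
    outer loop
      vertex 0.000 0.000 0.000
      vertex 29.109 0.000 14.532
      vertex 0.000 0.000 14.532
    endloop
  endfacet
  facet normal 0.0000 0.6050 0.7962
    outer loop
      vertex 0.000 0.000 14.532
      vertex 29.109 0.000 14.532
      vertex 29.109 19.124 0.000
    endloop
  endfacet
  facet normal 0.0000 0.6050 0.7962
    outer loop
      vertex 0.000 0.000 14.532
      vertex 29.109 19.124 0.000
      vertex 0.000 19.124 0.000
    endloop
  endfacet
  facet normal -1.0000 0.0000 0.0000
    outer loop
      vertex 0.000 0.000 14.532
      vertex 0.000 19.124 0.000
      vertex 0.000 0.000 0.000
    endloop
  endfacet
  facet normal 1.0000 0.0000 0.0000
    outer loop
      vertex 29.109 0.000 0.000
      vertex 29.109 19.124 0.000
      vertex 29.109 0.000 14.532
    endloop
  endfacet
endsolid part

The G0 Z moves step by Δz≈2.422 mm. The G1 loops shrink linearly with z, so the solid tapers from its base footprint up to z≈14.5. Closing with a flat bottom cap and the tapered top and triangulating gives 8 facets — a wedge (ramp): 29.1 × 19.1 mm base, rising to 14.5 mm along the y=0 edge and sloping linearly to z=0 at y=19.1.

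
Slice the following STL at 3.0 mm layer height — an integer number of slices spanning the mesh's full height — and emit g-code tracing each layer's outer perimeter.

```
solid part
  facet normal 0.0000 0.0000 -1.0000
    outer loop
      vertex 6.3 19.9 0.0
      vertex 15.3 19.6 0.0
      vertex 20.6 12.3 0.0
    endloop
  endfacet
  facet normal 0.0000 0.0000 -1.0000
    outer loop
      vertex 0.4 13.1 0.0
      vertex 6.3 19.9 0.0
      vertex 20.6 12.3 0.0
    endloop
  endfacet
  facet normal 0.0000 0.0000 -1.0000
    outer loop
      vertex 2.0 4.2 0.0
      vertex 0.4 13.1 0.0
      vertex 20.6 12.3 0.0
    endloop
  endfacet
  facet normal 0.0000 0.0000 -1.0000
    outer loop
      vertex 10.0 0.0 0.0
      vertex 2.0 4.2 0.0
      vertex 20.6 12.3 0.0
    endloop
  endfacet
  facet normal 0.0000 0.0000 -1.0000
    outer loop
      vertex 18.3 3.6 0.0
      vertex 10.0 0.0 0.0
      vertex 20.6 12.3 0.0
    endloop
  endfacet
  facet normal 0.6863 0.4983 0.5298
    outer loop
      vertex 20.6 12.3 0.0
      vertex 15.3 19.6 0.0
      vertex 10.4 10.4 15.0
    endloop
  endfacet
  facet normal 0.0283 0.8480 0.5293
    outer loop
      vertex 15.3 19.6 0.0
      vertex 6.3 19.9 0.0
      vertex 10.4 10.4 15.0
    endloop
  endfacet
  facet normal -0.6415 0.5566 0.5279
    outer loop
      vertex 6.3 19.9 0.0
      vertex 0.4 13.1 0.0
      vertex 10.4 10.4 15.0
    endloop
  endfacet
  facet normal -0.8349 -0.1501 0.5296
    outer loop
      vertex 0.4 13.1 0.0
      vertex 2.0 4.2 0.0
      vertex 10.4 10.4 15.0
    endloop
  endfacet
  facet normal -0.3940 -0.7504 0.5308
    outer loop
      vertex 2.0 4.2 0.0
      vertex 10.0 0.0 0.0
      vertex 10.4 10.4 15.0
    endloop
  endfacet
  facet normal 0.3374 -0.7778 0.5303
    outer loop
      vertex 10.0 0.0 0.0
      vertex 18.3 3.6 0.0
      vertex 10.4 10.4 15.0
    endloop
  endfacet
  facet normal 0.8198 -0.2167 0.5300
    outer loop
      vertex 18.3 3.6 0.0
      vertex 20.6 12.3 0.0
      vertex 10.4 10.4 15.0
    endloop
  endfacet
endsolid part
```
; perimeter-only toolpath
G21 ; units = mm
G90 ; absolute positioning
G28 ; home
; layer 1
G0 Z3.0
G0 X18.6 Y11.9
G1 X14.3 Y17.8
G1 X7.1 Y18.0
G1 X2.4 Y12.6
G1 X3.7 Y5.4
G1 X10.1 Y2.1
G1 X16.7 Y5.0
G1 X18.6 Y11.9
; layer 2
G0 Z6.0
G0 X16.5 Y11.5
G1 X13.3 Y15.9
G1 X7.9 Y16.1
G1 X4.4 Y12.0
G1 X5.4 Y6.7
G1 X10.2 Y4.2
G1 X15.1 Y6.3
G1 X16.5 Y11.5
; layer 3
G0 Z9.0
G0 X14.5 Y11.2
G1 X12.4 Y14.1
G1 X8.8 Y14.2
G1 X6.4 Y11.5
G1 X7.0 Y7.9
G1 X10.2 Y6.2
G1 X13.6 Y7.7
G1 X14.5 Y11.2
; layer 4
G0 Z12.0
G0 X12.4 Y10.8
G1 X11.4 Y12.2
G1 X9.6 Y12.3
G1 X8.4 Y10.9
G1 X8.7 Y9.2
G1 X10.3 Y8.3
G1 X12.0 Y9.0
G1 X12.4 Y10.8
M2 ; end

The solid is a regular 7-sided pyramid, base circumscribed radius ≈ 10.4 mm, apex at z ≈ 15 mm. Slicing at Δz = 3.0 mm — 5 equal slices spanning the solid's height, so layer i sits at z = i·h/5 — gives 4 non-empty perimeters. Each is a 7-segment closed polygon; G0 lifts to the layer z and rapids to the start vertex, then G1 traces the edges. The cross-section shrinks linearly with z (the slice at the apex is degenerate and omitted).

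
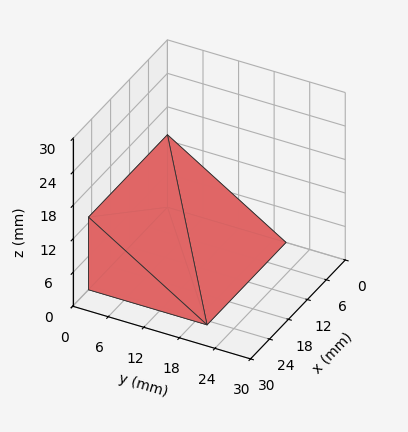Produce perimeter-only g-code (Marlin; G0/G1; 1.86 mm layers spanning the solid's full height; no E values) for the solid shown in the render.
Reading the render: the shape is a wedge (ramp): 25 × 20 mm base, rising to 13 mm along the y=0 edge and sloping linearly to z=0 at y=20 (dimensions read to the nearest mm from the axis ticks). For the g-code, the solid's height is divided into equal slices at the stated Δz and each level perimeter traced with G1 moves after a G0 lift.

; perimeter-only toolpath
G21 ; units = mm
G90 ; absolute positioning
G28 ; home
; layer 1
G0 Z1.86
G0 X0.00 Y0.00
G1 X25.00 Y0.00
G1 X25.00 Y17.14
G1 X0.00 Y17.14
G1 X0.00 Y0.00
; layer 2
G0 Z3.71
G0 X0.00 Y0.00
G1 X25.00 Y0.00
G1 X25.00 Y14.29
G1 X0.00 Y14.29
G1 X0.00 Y0.00
; layer 3
G0 Z5.57
G0 X0.00 Y0.00
G1 X25.00 Y0.00
G1 X25.00 Y11.43
G1 X0.00 Y11.43
G1 X0.00 Y0.00
; layer 4
G0 Z7.43
G0 X0.00 Y0.00
G1 X25.00 Y0.00
G1 X25.00 Y8.57
G1 X0.00 Y8.57
G1 X0.00 Y0.00
; layer 5
G0 Z9.29
G0 X0.00 Y0.00
G1 X25.00 Y0.00
G1 X25.00 Y5.71
G1 X0.00 Y5.71
G1 X0.00 Y0.00
; layer 6
G0 Z11.14
G0 X0.00 Y0.00
G1 X25.00 Y0.00
G1 X25.00 Y2.86
G1 X0.00 Y2.86
G1 X0.00 Y0.00
M2 ; end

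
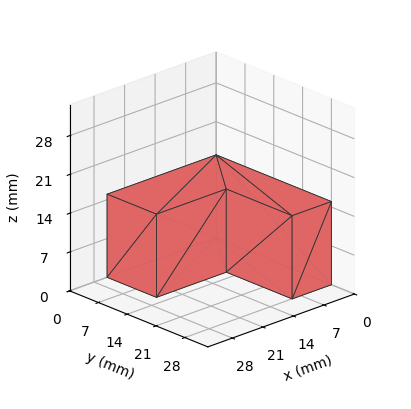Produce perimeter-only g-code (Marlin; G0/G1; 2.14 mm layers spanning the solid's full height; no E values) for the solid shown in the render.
Reading the render: the shape is an L-shaped prism: outer 25 × 28 mm, arm thicknesses ≈ 12 mm (horizontal) and 9 mm (vertical), extruded 15 mm in z (dimensions read to the nearest mm from the axis ticks). For the g-code, the solid's height is divided into equal slices at the stated Δz and each level perimeter traced with G1 moves after a G0 lift.

; perimeter-only toolpath
G21 ; units = mm
G90 ; absolute positioning
G28 ; home
; layer 1
G0 Z2.14
G0 X0.00 Y0.00
G1 X25.00 Y0.00
G1 X25.00 Y12.00
G1 X9.00 Y12.00
G1 X9.00 Y28.00
G1 X0.00 Y28.00
G1 X0.00 Y0.00
; layer 2
G0 Z4.29
G0 X0.00 Y0.00
G1 X25.00 Y0.00
G1 X25.00 Y12.00
G1 X9.00 Y12.00
G1 X9.00 Y28.00
G1 X0.00 Y28.00
G1 X0.00 Y0.00
; layer 3
G0 Z6.43
G0 X0.00 Y0.00
G1 X25.00 Y0.00
G1 X25.00 Y12.00
G1 X9.00 Y12.00
G1 X9.00 Y28.00
G1 X0.00 Y28.00
G1 X0.00 Y0.00
; layer 4
G0 Z8.57
G0 X0.00 Y0.00
G1 X25.00 Y0.00
G1 X25.00 Y12.00
G1 X9.00 Y12.00
G1 X9.00 Y28.00
G1 X0.00 Y28.00
G1 X0.00 Y0.00
; layer 5
G0 Z10.71
G0 X0.00 Y0.00
G1 X25.00 Y0.00
G1 X25.00 Y12.00
G1 X9.00 Y12.00
G1 X9.00 Y28.00
G1 X0.00 Y28.00
G1 X0.00 Y0.00
; layer 6
G0 Z12.86
G0 X0.00 Y0.00
G1 X25.00 Y0.00
G1 X25.00 Y12.00
G1 X9.00 Y12.00
G1 X9.00 Y28.00
G1 X0.00 Y28.00
G1 X0.00 Y0.00
; layer 7
G0 Z15.00
G0 X0.00 Y0.00
G1 X25.00 Y0.00
G1 X25.00 Y12.00
G1 X9.00 Y12.00
G1 X9.00 Y28.00
G1 X0.00 Y28.00
G1 X0.00 Y0.00
M2 ; end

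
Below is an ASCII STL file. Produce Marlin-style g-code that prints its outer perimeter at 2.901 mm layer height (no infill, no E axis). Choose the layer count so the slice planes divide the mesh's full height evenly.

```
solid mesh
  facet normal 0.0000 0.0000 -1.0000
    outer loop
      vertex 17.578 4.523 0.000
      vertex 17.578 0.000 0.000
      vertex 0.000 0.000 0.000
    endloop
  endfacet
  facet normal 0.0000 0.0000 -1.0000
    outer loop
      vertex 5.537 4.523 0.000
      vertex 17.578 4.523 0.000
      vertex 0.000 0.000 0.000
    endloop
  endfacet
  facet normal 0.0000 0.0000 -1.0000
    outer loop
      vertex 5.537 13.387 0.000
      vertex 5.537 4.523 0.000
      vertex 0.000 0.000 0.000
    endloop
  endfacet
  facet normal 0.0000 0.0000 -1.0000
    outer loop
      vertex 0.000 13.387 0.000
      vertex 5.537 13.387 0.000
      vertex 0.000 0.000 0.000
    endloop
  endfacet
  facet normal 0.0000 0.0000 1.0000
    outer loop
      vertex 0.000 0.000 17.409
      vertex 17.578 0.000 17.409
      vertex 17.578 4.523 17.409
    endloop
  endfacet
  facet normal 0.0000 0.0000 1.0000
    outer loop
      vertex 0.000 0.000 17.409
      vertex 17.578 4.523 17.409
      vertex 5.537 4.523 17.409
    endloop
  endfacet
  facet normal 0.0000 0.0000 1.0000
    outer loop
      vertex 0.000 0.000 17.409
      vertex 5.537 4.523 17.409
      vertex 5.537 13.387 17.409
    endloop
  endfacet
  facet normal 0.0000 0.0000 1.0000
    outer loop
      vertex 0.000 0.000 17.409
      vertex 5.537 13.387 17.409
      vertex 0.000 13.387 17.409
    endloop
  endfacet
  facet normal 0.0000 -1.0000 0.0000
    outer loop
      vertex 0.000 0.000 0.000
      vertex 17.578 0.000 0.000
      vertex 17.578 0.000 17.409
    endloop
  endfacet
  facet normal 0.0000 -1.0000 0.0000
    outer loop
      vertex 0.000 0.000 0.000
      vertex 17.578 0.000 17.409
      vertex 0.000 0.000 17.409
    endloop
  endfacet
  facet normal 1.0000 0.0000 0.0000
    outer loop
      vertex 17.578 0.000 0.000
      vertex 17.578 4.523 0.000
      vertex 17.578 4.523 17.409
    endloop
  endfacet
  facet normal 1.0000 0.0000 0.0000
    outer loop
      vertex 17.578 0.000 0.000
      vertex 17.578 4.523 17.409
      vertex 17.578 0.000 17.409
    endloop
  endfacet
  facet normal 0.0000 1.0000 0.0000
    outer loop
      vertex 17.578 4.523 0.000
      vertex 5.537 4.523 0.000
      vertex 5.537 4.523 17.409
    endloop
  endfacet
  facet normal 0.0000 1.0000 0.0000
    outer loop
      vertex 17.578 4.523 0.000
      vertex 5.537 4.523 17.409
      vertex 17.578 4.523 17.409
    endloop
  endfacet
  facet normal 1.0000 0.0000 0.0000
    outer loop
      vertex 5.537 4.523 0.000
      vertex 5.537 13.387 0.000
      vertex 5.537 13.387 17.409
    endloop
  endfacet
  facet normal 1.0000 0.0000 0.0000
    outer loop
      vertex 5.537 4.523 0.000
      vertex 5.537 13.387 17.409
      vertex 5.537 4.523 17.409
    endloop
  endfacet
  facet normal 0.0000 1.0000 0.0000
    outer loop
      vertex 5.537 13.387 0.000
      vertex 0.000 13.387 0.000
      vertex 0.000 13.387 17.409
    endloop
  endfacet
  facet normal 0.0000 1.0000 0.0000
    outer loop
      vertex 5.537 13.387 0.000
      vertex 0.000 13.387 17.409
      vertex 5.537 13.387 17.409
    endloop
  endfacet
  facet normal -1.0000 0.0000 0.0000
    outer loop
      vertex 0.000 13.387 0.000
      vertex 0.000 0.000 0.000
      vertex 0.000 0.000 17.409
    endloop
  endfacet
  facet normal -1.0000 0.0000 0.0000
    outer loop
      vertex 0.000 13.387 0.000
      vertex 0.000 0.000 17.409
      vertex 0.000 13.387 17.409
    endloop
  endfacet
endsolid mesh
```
; perimeter-only toolpath
G21 ; units = mm
G90 ; absolute positioning
G28 ; home
; layer 1
G0 Z2.901
G0 X0.000 Y0.000
G1 X17.578 Y0.000
G1 X17.578 Y4.523
G1 X5.537 Y4.523
G1 X5.537 Y13.387
G1 X0.000 Y13.387
G1 X0.000 Y0.000
; layer 2
G0 Z5.803
G0 X0.000 Y0.000
G1 X17.578 Y0.000
G1 X17.578 Y4.523
G1 X5.537 Y4.523
G1 X5.537 Y13.387
G1 X0.000 Y13.387
G1 X0.000 Y0.000
; layer 3
G0 Z8.704
G0 X0.000 Y0.000
G1 X17.578 Y0.000
G1 X17.578 Y4.523
G1 X5.537 Y4.523
G1 X5.537 Y13.387
G1 X0.000 Y13.387
G1 X0.000 Y0.000
; layer 4
G0 Z11.606
G0 X0.000 Y0.000
G1 X17.578 Y0.000
G1 X17.578 Y4.523
G1 X5.537 Y4.523
G1 X5.537 Y13.387
G1 X0.000 Y13.387
G1 X0.000 Y0.000
; layer 5
G0 Z14.508
G0 X0.000 Y0.000
G1 X17.578 Y0.000
G1 X17.578 Y4.523
G1 X5.537 Y4.523
G1 X5.537 Y13.387
G1 X0.000 Y13.387
G1 X0.000 Y0.000
; layer 6
G0 Z17.409
G0 X0.000 Y0.000
G1 X17.578 Y0.000
G1 X17.578 Y4.523
G1 X5.537 Y4.523
G1 X5.537 Y13.387
G1 X0.000 Y13.387
G1 X0.000 Y0.000
M2 ; end

The solid is an L-shaped prism: outer 17.6 × 13.4 mm, arm thicknesses ≈ 4.52 mm (horizontal) and 5.54 mm (vertical), extruded 17.4 mm in z. Slicing at Δz = 2.901 mm — 6 equal slices spanning the solid's height, so layer i sits at z = i·h/6 — gives 6 non-empty perimeters. Each is a 6-segment closed polygon; G0 lifts to the layer z and rapids to the start vertex, then G1 traces the edges.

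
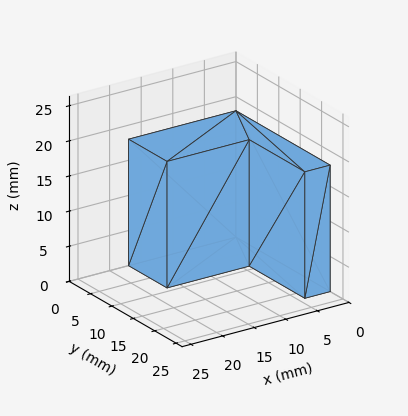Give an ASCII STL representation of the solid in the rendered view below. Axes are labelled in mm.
Reading the render: the shape is an L-shaped prism: outer 17 × 22 mm, arm thicknesses ≈ 9 mm (horizontal) and 4 mm (vertical), extruded 18 mm in z (dimensions read to the nearest mm from the axis ticks). For the STL, each face is triangulated and given an outward normal.

solid part
  facet normal 0.0000 0.0000 -1.0000
    outer loop
      vertex 17.00 9.00 0.00
      vertex 17.00 0.00 0.00
      vertex 0.00 0.00 0.00
    endloop
  endfacet
  facet normal 0.0000 0.0000 -1.0000
    outer loop
      vertex 4.00 9.00 0.00
      vertex 17.00 9.00 0.00
      vertex 0.00 0.00 0.00
    endloop
  endfacet
  facet normal 0.0000 0.0000 -1.0000
    outer loop
      vertex 4.00 22.00 0.00
      vertex 4.00 9.00 0.00
      vertex 0.00 0.00 0.00
    endloop
  endfacet
  facet normal 0.0000 0.0000 -1.0000
    outer loop
      vertex 0.00 22.00 0.00
      vertex 4.00 22.00 0.00
      vertex 0.00 0.00 0.00
    endloop
  endfacet
  facet normal 0.0000 0.0000 1.0000
    outer loop
      vertex 0.00 0.00 18.00
      vertex 17.00 0.00 18.00
      vertex 17.00 9.00 18.00
    endloop
  endfacet
  facet normal 0.0000 0.0000 1.0000
    outer loop
      vertex 0.00 0.00 18.00
      vertex 17.00 9.00 18.00
      vertex 4.00 9.00 18.00
    endloop
  endfacet
  facet normal 0.0000 0.0000 1.0000
    outer loop
      vertex 0.00 0.00 18.00
      vertex 4.00 9.00 18.00
      vertex 4.00 22.00 18.00
    endloop
  endfacet
  facet normal 0.0000 0.0000 1.0000
    outer loop
      vertex 0.00 0.00 18.00
      vertex 4.00 22.00 18.00
      vertex 0.00 22.00 18.00
    endloop
  endfacet
  facet normal 0.0000 -1.0000 0.0000
    outer loop
      vertex 0.00 0.00 0.00
      vertex 17.00 0.00 0.00
      vertex 17.00 0.00 18.00
    endloop
  endfacet
  facet normal 0.0000 -1.0000 0.0000
    outer loop
      vertex 0.00 0.00 0.00
      vertex 17.00 0.00 18.00
      vertex 0.00 0.00 18.00
    endloop
  endfacet
  facet normal 1.0000 0.0000 0.0000
    outer loop
      vertex 17.00 0.00 0.00
      vertex 17.00 9.00 0.00
      vertex 17.00 9.00 18.00
    endloop
  endfacet
  facet normal 1.0000 0.0000 0.0000
    outer loop
      vertex 17.00 0.00 0.00
      vertex 17.00 9.00 18.00
      vertex 17.00 0.00 18.00
    endloop
  endfacet
  facet normal 0.0000 1.0000 0.0000
    outer loop
      vertex 17.00 9.00 0.00
      vertex 4.00 9.00 0.00
      vertex 4.00 9.00 18.00
    endloop
  endfacet
  facet normal 0.0000 1.0000 0.0000
    outer loop
      vertex 17.00 9.00 0.00
      vertex 4.00 9.00 18.00
      vertex 17.00 9.00 18.00
    endloop
  endfacet
  facet normal 1.0000 0.0000 0.0000
    outer loop
      vertex 4.00 9.00 0.00
      vertex 4.00 22.00 0.00
      vertex 4.00 22.00 18.00
    endloop
  endfacet
  facet normal 1.0000 0.0000 0.0000
    outer loop
      vertex 4.00 9.00 0.00
      vertex 4.00 22.00 18.00
      vertex 4.00 9.00 18.00
    endloop
  endfacet
  facet normal 0.0000 1.0000 0.0000
    outer loop
      vertex 4.00 22.00 0.00
      vertex 0.00 22.00 0.00
      vertex 0.00 22.00 18.00
    endloop
  endfacet
  facet normal 0.0000 1.0000 0.0000
    outer loop
      vertex 4.00 22.00 0.00
      vertex 0.00 22.00 18.00
      vertex 4.00 22.00 18.00
    endloop
  endfacet
  facet normal -1.0000 0.0000 0.0000
    outer loop
      vertex 0.00 22.00 0.00
      vertex 0.00 0.00 0.00
      vertex 0.00 0.00 18.00
    endloop
  endfacet
  facet normal -1.0000 0.0000 0.0000
    outer loop
      vertex 0.00 22.00 0.00
      vertex 0.00 0.00 18.00
      vertex 0.00 22.00 18.00
    endloop
  endfacet
endsolid part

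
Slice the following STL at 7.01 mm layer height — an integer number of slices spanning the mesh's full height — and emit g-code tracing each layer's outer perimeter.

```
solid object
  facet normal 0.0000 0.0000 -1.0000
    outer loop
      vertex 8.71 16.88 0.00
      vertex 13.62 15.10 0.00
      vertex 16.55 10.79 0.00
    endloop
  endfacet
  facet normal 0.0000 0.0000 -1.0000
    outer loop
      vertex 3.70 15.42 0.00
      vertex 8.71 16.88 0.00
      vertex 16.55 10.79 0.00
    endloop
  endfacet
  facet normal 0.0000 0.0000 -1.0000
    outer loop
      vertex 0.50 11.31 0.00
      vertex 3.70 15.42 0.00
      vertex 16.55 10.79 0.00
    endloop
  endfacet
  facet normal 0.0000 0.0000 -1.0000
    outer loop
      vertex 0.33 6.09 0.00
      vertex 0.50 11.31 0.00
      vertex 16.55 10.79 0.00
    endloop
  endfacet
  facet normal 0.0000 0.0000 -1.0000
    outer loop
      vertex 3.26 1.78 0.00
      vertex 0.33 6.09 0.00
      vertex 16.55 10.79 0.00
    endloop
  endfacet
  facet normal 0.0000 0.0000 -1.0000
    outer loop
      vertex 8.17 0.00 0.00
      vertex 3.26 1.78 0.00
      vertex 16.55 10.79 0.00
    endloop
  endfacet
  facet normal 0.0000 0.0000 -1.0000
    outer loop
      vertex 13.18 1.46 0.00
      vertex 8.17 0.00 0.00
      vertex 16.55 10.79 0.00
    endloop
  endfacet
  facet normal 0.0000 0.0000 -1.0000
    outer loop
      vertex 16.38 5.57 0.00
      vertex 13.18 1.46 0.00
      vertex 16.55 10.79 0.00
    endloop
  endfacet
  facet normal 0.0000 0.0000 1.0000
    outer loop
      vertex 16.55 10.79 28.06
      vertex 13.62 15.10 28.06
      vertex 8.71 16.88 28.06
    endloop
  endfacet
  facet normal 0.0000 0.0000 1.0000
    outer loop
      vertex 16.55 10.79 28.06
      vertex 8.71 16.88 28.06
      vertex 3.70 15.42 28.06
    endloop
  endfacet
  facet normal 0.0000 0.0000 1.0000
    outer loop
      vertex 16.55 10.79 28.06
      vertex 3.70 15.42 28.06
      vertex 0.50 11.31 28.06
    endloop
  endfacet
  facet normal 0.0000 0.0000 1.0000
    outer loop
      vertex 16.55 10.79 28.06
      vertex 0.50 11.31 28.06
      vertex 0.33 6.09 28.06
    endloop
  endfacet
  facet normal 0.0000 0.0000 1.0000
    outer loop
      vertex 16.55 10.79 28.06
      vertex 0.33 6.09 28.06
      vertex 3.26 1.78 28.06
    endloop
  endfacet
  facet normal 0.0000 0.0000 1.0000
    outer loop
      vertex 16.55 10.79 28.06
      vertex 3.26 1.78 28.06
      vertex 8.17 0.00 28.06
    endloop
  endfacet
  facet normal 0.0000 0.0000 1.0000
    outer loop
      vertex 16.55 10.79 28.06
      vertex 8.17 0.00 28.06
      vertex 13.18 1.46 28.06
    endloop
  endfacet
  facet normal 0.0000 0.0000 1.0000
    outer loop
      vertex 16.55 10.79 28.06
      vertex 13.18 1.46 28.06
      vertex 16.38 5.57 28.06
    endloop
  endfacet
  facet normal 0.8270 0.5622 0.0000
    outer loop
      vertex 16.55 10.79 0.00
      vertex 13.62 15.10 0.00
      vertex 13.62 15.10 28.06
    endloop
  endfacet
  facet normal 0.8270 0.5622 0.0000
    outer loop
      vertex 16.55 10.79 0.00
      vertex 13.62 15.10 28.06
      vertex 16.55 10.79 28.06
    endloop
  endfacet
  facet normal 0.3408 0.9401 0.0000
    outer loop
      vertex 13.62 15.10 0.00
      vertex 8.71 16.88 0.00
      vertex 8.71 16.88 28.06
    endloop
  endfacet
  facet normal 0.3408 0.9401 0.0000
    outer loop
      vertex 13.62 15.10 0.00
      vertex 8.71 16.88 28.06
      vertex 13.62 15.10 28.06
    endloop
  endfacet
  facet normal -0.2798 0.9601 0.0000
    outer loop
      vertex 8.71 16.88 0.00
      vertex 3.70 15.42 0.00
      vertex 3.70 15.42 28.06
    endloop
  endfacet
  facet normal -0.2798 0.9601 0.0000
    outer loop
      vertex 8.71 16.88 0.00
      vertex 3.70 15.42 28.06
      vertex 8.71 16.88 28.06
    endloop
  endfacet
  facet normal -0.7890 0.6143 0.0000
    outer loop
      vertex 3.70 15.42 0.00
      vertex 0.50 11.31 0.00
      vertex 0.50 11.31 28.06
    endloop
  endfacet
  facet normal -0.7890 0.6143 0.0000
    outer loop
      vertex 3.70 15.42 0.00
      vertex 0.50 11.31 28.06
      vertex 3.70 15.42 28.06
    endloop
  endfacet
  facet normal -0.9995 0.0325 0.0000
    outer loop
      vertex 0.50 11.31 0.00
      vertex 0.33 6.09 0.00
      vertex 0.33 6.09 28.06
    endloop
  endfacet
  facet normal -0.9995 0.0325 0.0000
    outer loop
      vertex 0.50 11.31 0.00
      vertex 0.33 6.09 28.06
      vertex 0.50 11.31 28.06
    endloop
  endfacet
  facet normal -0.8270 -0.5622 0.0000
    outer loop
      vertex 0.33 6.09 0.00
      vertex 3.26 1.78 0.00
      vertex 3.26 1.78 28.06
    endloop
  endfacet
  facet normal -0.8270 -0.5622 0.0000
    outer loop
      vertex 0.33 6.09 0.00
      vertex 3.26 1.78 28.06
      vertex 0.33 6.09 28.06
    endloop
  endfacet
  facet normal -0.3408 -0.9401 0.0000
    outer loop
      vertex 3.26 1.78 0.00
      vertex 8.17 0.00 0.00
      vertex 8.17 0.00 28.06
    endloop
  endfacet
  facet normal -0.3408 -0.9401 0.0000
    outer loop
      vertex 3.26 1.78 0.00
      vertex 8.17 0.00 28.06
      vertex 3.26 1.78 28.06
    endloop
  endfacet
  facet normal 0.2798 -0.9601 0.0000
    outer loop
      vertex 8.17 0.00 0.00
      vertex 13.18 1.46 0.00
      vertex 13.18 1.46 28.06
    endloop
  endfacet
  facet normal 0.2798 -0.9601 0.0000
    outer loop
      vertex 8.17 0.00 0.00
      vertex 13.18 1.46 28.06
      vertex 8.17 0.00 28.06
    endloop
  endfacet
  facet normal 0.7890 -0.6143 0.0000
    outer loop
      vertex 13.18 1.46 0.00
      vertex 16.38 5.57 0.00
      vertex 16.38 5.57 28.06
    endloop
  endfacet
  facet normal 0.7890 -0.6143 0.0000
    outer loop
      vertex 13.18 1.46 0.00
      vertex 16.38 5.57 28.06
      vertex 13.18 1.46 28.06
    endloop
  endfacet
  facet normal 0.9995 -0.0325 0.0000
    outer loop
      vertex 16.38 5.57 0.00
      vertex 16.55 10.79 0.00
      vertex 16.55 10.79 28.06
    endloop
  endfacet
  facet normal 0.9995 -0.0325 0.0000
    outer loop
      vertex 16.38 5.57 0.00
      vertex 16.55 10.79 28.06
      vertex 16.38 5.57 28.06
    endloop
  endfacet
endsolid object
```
; perimeter-only toolpath
G21 ; units = mm
G90 ; absolute positioning
G28 ; home
; layer 1
G0 Z7.01
G0 X16.55 Y10.79
G1 X13.62 Y15.10
G1 X8.71 Y16.88
G1 X3.70 Y15.42
G1 X0.50 Y11.31
G1 X0.33 Y6.09
G1 X3.26 Y1.78
G1 X8.17 Y0.00
G1 X13.18 Y1.46
G1 X16.38 Y5.57
G1 X16.55 Y10.79
; layer 2
G0 Z14.03
G0 X16.55 Y10.79
G1 X13.62 Y15.10
G1 X8.71 Y16.88
G1 X3.70 Y15.42
G1 X0.50 Y11.31
G1 X0.33 Y6.09
G1 X3.26 Y1.78
G1 X8.17 Y0.00
G1 X13.18 Y1.46
G1 X16.38 Y5.57
G1 X16.55 Y10.79
; layer 3
G0 Z21.04
G0 X16.55 Y10.79
G1 X13.62 Y15.10
G1 X8.71 Y16.88
G1 X3.70 Y15.42
G1 X0.50 Y11.31
G1 X0.33 Y6.09
G1 X3.26 Y1.78
G1 X8.17 Y0.00
G1 X13.18 Y1.46
G1 X16.38 Y5.57
G1 X16.55 Y10.79
; layer 4
G0 Z28.06
G0 X16.55 Y10.79
G1 X13.62 Y15.10
G1 X8.71 Y16.88
G1 X3.70 Y15.42
G1 X0.50 Y11.31
G1 X0.33 Y6.09
G1 X3.26 Y1.78
G1 X8.17 Y0.00
G1 X13.18 Y1.46
G1 X16.38 Y5.57
G1 X16.55 Y10.79
M2 ; end

The solid is a regular 10-sided prism (a cylinder approximated with 10 flat sides), circumscribed radius ≈ 8.44 mm, height ≈ 28.1 mm. Slicing at Δz = 7.01 mm — 4 equal slices spanning the solid's height, so layer i sits at z = i·h/4 — gives 4 non-empty perimeters. Each is a 10-segment closed polygon; G0 lifts to the layer z and rapids to the start vertex, then G1 traces the edges.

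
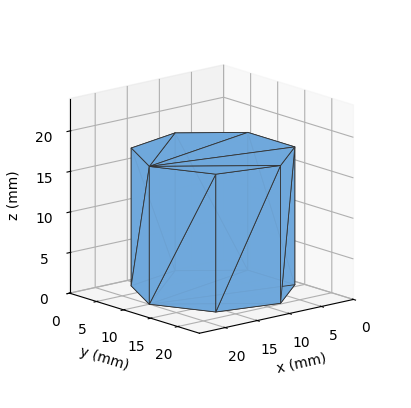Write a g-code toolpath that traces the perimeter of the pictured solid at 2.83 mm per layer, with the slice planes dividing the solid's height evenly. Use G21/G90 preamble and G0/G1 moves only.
Reading the render: the shape is a regular 7-sided prism (a cylinder approximated with 7 flat sides), circumscribed radius ≈ 10 mm, height ≈ 17 mm (dimensions read to the nearest mm from the axis ticks). For the g-code, the solid's height is divided into equal slices at the stated Δz and each level perimeter traced with G1 moves after a G0 lift.

; perimeter-only toolpath
G21 ; units = mm
G90 ; absolute positioning
G28 ; home
; layer 1
G0 Z2.83
G0 X20.00 Y10.00
G1 X16.23 Y17.82
G1 X7.77 Y19.75
G1 X0.99 Y14.34
G1 X0.99 Y5.66
G1 X7.77 Y0.25
G1 X16.23 Y2.18
G1 X20.00 Y10.00
; layer 2
G0 Z5.67
G0 X20.00 Y10.00
G1 X16.23 Y17.82
G1 X7.77 Y19.75
G1 X0.99 Y14.34
G1 X0.99 Y5.66
G1 X7.77 Y0.25
G1 X16.23 Y2.18
G1 X20.00 Y10.00
; layer 3
G0 Z8.50
G0 X20.00 Y10.00
G1 X16.23 Y17.82
G1 X7.77 Y19.75
G1 X0.99 Y14.34
G1 X0.99 Y5.66
G1 X7.77 Y0.25
G1 X16.23 Y2.18
G1 X20.00 Y10.00
; layer 4
G0 Z11.33
G0 X20.00 Y10.00
G1 X16.23 Y17.82
G1 X7.77 Y19.75
G1 X0.99 Y14.34
G1 X0.99 Y5.66
G1 X7.77 Y0.25
G1 X16.23 Y2.18
G1 X20.00 Y10.00
; layer 5
G0 Z14.17
G0 X20.00 Y10.00
G1 X16.23 Y17.82
G1 X7.77 Y19.75
G1 X0.99 Y14.34
G1 X0.99 Y5.66
G1 X7.77 Y0.25
G1 X16.23 Y2.18
G1 X20.00 Y10.00
; layer 6
G0 Z17.00
G0 X20.00 Y10.00
G1 X16.23 Y17.82
G1 X7.77 Y19.75
G1 X0.99 Y14.34
G1 X0.99 Y5.66
G1 X7.77 Y0.25
G1 X16.23 Y2.18
G1 X20.00 Y10.00
M2 ; end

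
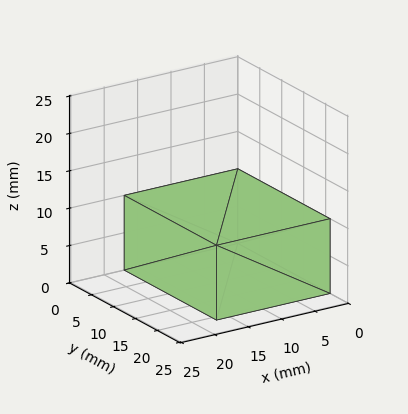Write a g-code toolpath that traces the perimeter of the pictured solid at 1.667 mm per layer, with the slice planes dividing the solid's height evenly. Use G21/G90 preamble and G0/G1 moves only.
Reading the render: the shape is a rectangular box, roughly 17 × 21 mm footprint and 10 mm tall (dimensions read to the nearest mm from the axis ticks). For the g-code, the solid's height is divided into equal slices at the stated Δz and each level perimeter traced with G1 moves after a G0 lift.

; perimeter-only toolpath
G21 ; units = mm
G90 ; absolute positioning
G28 ; home
; layer 1
G0 Z1.667
G0 X0.000 Y0.000
G1 X17.000 Y0.000
G1 X17.000 Y21.000
G1 X0.000 Y21.000
G1 X0.000 Y0.000
; layer 2
G0 Z3.333
G0 X0.000 Y0.000
G1 X17.000 Y0.000
G1 X17.000 Y21.000
G1 X0.000 Y21.000
G1 X0.000 Y0.000
; layer 3
G0 Z5.000
G0 X0.000 Y0.000
G1 X17.000 Y0.000
G1 X17.000 Y21.000
G1 X0.000 Y21.000
G1 X0.000 Y0.000
; layer 4
G0 Z6.667
G0 X0.000 Y0.000
G1 X17.000 Y0.000
G1 X17.000 Y21.000
G1 X0.000 Y21.000
G1 X0.000 Y0.000
; layer 5
G0 Z8.333
G0 X0.000 Y0.000
G1 X17.000 Y0.000
G1 X17.000 Y21.000
G1 X0.000 Y21.000
G1 X0.000 Y0.000
; layer 6
G0 Z10.000
G0 X0.000 Y0.000
G1 X17.000 Y0.000
G1 X17.000 Y21.000
G1 X0.000 Y21.000
G1 X0.000 Y0.000
M2 ; end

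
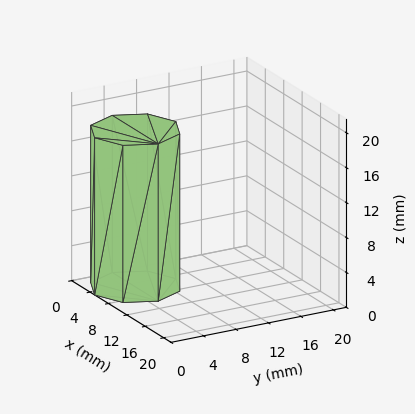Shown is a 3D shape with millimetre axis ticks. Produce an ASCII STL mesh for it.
Reading the render: the shape is a regular 8-sided prism (a cylinder approximated with 8 flat sides), circumscribed radius ≈ 5 mm, height ≈ 18 mm (dimensions read to the nearest mm from the axis ticks). For the STL, each face is triangulated and given an outward normal.

solid part
  facet normal 0.0000 0.0000 -1.0000
    outer loop
      vertex 5.0 10.0 0.0
      vertex 8.5 8.5 0.0
      vertex 10.0 5.0 0.0
    endloop
  endfacet
  facet normal 0.0000 0.0000 -1.0000
    outer loop
      vertex 1.5 8.5 0.0
      vertex 5.0 10.0 0.0
      vertex 10.0 5.0 0.0
    endloop
  endfacet
  facet normal 0.0000 0.0000 -1.0000
    outer loop
      vertex 0.0 5.0 0.0
      vertex 1.5 8.5 0.0
      vertex 10.0 5.0 0.0
    endloop
  endfacet
  facet normal 0.0000 0.0000 -1.0000
    outer loop
      vertex 1.5 1.5 0.0
      vertex 0.0 5.0 0.0
      vertex 10.0 5.0 0.0
    endloop
  endfacet
  facet normal 0.0000 0.0000 -1.0000
    outer loop
      vertex 5.0 0.0 0.0
      vertex 1.5 1.5 0.0
      vertex 10.0 5.0 0.0
    endloop
  endfacet
  facet normal 0.0000 0.0000 -1.0000
    outer loop
      vertex 8.5 1.5 0.0
      vertex 5.0 0.0 0.0
      vertex 10.0 5.0 0.0
    endloop
  endfacet
  facet normal 0.0000 0.0000 1.0000
    outer loop
      vertex 10.0 5.0 18.0
      vertex 8.5 8.5 18.0
      vertex 5.0 10.0 18.0
    endloop
  endfacet
  facet normal 0.0000 0.0000 1.0000
    outer loop
      vertex 10.0 5.0 18.0
      vertex 5.0 10.0 18.0
      vertex 1.5 8.5 18.0
    endloop
  endfacet
  facet normal 0.0000 0.0000 1.0000
    outer loop
      vertex 10.0 5.0 18.0
      vertex 1.5 8.5 18.0
      vertex 0.0 5.0 18.0
    endloop
  endfacet
  facet normal 0.0000 0.0000 1.0000
    outer loop
      vertex 10.0 5.0 18.0
      vertex 0.0 5.0 18.0
      vertex 1.5 1.5 18.0
    endloop
  endfacet
  facet normal 0.0000 0.0000 1.0000
    outer loop
      vertex 10.0 5.0 18.0
      vertex 1.5 1.5 18.0
      vertex 5.0 0.0 18.0
    endloop
  endfacet
  facet normal 0.0000 0.0000 1.0000
    outer loop
      vertex 10.0 5.0 18.0
      vertex 5.0 0.0 18.0
      vertex 8.5 1.5 18.0
    endloop
  endfacet
  facet normal 0.9191 0.3939 0.0000
    outer loop
      vertex 10.0 5.0 0.0
      vertex 8.5 8.5 0.0
      vertex 8.5 8.5 18.0
    endloop
  endfacet
  facet normal 0.9191 0.3939 0.0000
    outer loop
      vertex 10.0 5.0 0.0
      vertex 8.5 8.5 18.0
      vertex 10.0 5.0 18.0
    endloop
  endfacet
  facet normal 0.3939 0.9191 0.0000
    outer loop
      vertex 8.5 8.5 0.0
      vertex 5.0 10.0 0.0
      vertex 5.0 10.0 18.0
    endloop
  endfacet
  facet normal 0.3939 0.9191 0.0000
    outer loop
      vertex 8.5 8.5 0.0
      vertex 5.0 10.0 18.0
      vertex 8.5 8.5 18.0
    endloop
  endfacet
  facet normal -0.3939 0.9191 0.0000
    outer loop
      vertex 5.0 10.0 0.0
      vertex 1.5 8.5 0.0
      vertex 1.5 8.5 18.0
    endloop
  endfacet
  facet normal -0.3939 0.9191 0.0000
    outer loop
      vertex 5.0 10.0 0.0
      vertex 1.5 8.5 18.0
      vertex 5.0 10.0 18.0
    endloop
  endfacet
  facet normal -0.9191 0.3939 0.0000
    outer loop
      vertex 1.5 8.5 0.0
      vertex 0.0 5.0 0.0
      vertex 0.0 5.0 18.0
    endloop
  endfacet
  facet normal -0.9191 0.3939 0.0000
    outer loop
      vertex 1.5 8.5 0.0
      vertex 0.0 5.0 18.0
      vertex 1.5 8.5 18.0
    endloop
  endfacet
  facet normal -0.9191 -0.3939 0.0000
    outer loop
      vertex 0.0 5.0 0.0
      vertex 1.5 1.5 0.0
      vertex 1.5 1.5 18.0
    endloop
  endfacet
  facet normal -0.9191 -0.3939 0.0000
    outer loop
      vertex 0.0 5.0 0.0
      vertex 1.5 1.5 18.0
      vertex 0.0 5.0 18.0
    endloop
  endfacet
  facet normal -0.3939 -0.9191 0.0000
    outer loop
      vertex 1.5 1.5 0.0
      vertex 5.0 0.0 0.0
      vertex 5.0 0.0 18.0
    endloop
  endfacet
  facet normal -0.3939 -0.9191 0.0000
    outer loop
      vertex 1.5 1.5 0.0
      vertex 5.0 0.0 18.0
      vertex 1.5 1.5 18.0
    endloop
  endfacet
  facet normal 0.3939 -0.9191 0.0000
    outer loop
      vertex 5.0 0.0 0.0
      vertex 8.5 1.5 0.0
      vertex 8.5 1.5 18.0
    endloop
  endfacet
  facet normal 0.3939 -0.9191 0.0000
    outer loop
      vertex 5.0 0.0 0.0
      vertex 8.5 1.5 18.0
      vertex 5.0 0.0 18.0
    endloop
  endfacet
  facet normal 0.9191 -0.3939 0.0000
    outer loop
      vertex 8.5 1.5 0.0
      vertex 10.0 5.0 0.0
      vertex 10.0 5.0 18.0
    endloop
  endfacet
  facet normal 0.9191 -0.3939 0.0000
    outer loop
      vertex 8.5 1.5 0.0
      vertex 10.0 5.0 18.0
      vertex 8.5 1.5 18.0
    endloop
  endfacet
endsolid part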